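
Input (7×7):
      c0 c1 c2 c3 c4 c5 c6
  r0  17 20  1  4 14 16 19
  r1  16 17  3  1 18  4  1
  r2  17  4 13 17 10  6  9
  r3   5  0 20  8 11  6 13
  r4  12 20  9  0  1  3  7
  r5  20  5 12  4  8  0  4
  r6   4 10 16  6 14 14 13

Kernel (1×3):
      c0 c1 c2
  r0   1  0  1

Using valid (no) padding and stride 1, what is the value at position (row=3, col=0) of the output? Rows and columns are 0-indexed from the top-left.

25

The receptive field on the input at this output position is [5 0 20]. Elementwise product with the kernel and sum: 5·1 + 20·1.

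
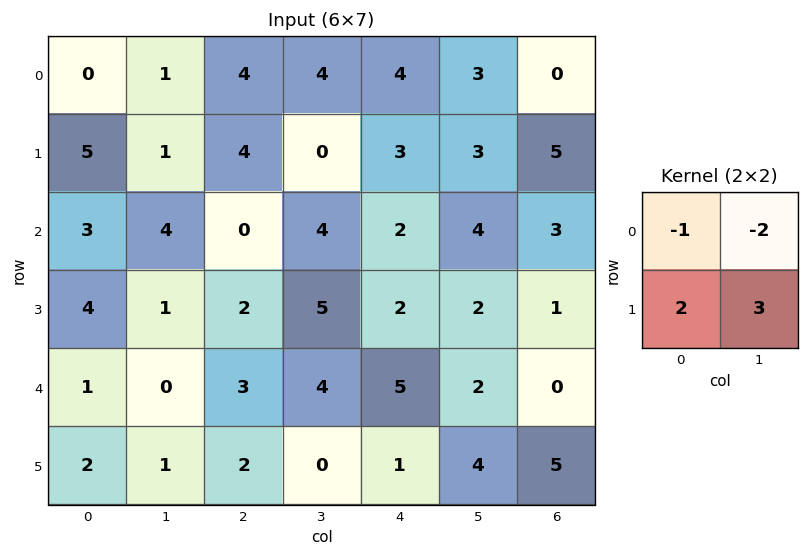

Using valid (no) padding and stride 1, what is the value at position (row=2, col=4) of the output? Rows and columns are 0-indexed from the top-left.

0

The receptive field on the input at this output position is [2 4 / 2 2]. Elementwise product with the kernel and sum: 2·-1 + 4·-2 + 2·2 + 2·3.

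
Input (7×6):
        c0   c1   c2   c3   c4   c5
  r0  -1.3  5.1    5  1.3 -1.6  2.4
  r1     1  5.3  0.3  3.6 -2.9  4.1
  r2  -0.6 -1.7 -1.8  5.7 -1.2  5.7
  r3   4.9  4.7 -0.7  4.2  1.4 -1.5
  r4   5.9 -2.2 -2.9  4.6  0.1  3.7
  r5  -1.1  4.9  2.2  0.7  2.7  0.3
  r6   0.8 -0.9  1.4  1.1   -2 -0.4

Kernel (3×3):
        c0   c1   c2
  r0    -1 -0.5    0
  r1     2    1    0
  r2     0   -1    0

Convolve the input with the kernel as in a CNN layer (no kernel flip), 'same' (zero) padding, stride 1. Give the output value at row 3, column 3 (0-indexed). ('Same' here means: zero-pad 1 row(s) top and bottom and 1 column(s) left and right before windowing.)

The receptive field on the zero-padded input at this output position is [-1.8 5.7 -1.2 / -0.7 4.2 1.4 / -2.9 4.6 0.1]. Elementwise product with the kernel and sum: -1.8·-1 + 5.7·-0.5 + -0.7·2 + 4.2·1 + 4.6·-1.

-2.85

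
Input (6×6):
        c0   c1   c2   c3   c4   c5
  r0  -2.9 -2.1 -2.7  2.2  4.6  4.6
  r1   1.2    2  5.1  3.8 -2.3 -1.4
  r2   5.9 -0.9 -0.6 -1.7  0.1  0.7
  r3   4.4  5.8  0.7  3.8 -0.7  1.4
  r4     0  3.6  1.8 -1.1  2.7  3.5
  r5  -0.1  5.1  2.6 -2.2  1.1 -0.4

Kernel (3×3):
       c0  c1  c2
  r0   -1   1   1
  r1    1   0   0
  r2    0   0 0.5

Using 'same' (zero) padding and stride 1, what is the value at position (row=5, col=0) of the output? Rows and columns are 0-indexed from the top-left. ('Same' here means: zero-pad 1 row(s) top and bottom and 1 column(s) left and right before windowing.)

The receptive field on the zero-padded input at this output position is [0 0 3.6 / 0 -0.1 5.1 / 0 0 0]. Elementwise product with the kernel and sum: 0·-1 + 0·1 + 3.6·1 + 0·1 + 0·0.5.

3.6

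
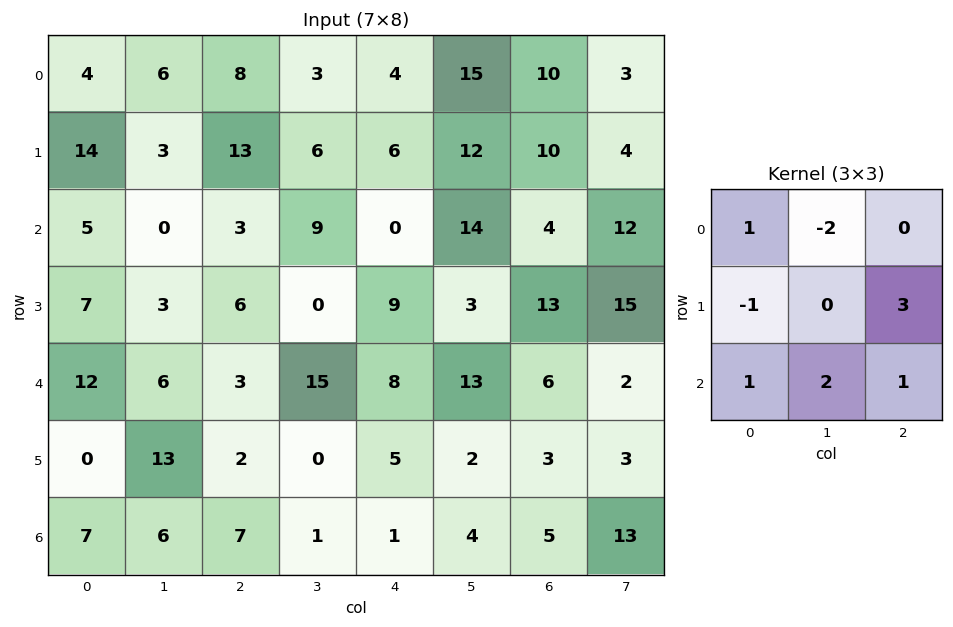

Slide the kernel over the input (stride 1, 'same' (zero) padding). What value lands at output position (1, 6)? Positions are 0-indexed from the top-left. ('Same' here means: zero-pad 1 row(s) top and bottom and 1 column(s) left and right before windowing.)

29

The receptive field on the zero-padded input at this output position is [15 10 3 / 12 10 4 / 14 4 12]. Elementwise product with the kernel and sum: 15·1 + 10·-2 + 12·-1 + 4·3 + 14·1 + 4·2 + 12·1.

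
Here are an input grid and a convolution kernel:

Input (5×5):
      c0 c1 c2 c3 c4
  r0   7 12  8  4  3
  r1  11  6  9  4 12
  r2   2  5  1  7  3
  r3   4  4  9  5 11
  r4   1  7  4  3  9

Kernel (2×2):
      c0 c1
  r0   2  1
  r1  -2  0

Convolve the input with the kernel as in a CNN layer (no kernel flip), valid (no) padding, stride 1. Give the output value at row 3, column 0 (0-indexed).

The receptive field on the input at this output position is [4 4 / 1 7]. Elementwise product with the kernel and sum: 4·2 + 4·1 + 1·-2.

10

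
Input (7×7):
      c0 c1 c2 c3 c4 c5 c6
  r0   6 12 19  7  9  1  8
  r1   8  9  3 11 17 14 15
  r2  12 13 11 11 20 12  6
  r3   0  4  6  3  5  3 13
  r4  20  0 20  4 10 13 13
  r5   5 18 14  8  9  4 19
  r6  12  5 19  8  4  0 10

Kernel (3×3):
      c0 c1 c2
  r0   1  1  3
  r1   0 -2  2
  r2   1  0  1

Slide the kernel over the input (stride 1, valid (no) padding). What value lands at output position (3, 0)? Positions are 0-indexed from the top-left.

The receptive field on the input at this output position is [0 4 6 / 20 0 20 / 5 18 14]. Elementwise product with the kernel and sum: 0·1 + 4·1 + 6·3 + 0·-2 + 20·2 + 5·1 + 14·1.

81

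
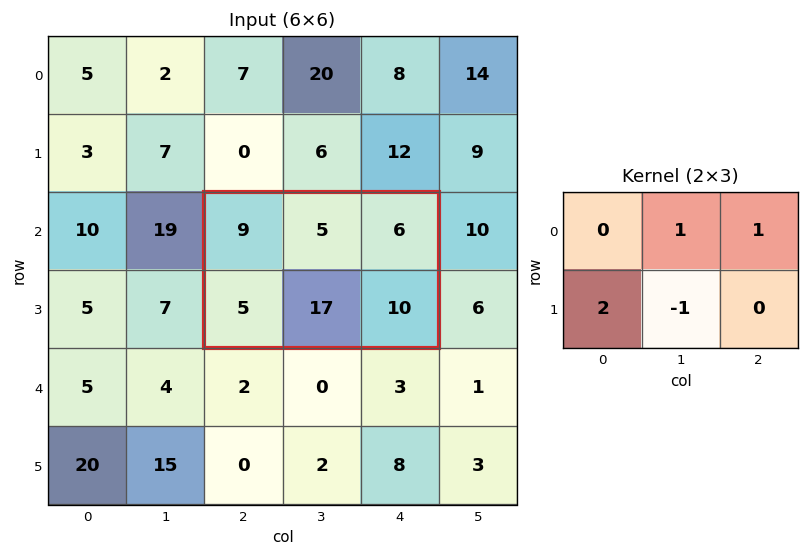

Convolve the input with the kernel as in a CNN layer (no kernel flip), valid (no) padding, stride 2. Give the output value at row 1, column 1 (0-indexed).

The receptive field on the input at this output position is [9 5 6 / 5 17 10]. Elementwise product with the kernel and sum: 5·1 + 6·1 + 5·2 + 17·-1.

4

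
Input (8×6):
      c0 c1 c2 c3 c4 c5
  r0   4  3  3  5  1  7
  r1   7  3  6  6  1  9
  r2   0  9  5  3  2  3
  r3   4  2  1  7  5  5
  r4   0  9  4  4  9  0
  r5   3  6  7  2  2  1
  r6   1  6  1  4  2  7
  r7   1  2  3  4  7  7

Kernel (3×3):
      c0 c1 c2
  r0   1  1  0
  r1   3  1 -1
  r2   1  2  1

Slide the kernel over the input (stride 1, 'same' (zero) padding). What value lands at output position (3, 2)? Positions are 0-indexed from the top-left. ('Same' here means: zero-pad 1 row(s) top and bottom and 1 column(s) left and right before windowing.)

The receptive field on the zero-padded input at this output position is [9 5 3 / 2 1 7 / 9 4 4]. Elementwise product with the kernel and sum: 9·1 + 5·1 + 2·3 + 1·1 + 7·-1 + 9·1 + 4·2 + 4·1.

35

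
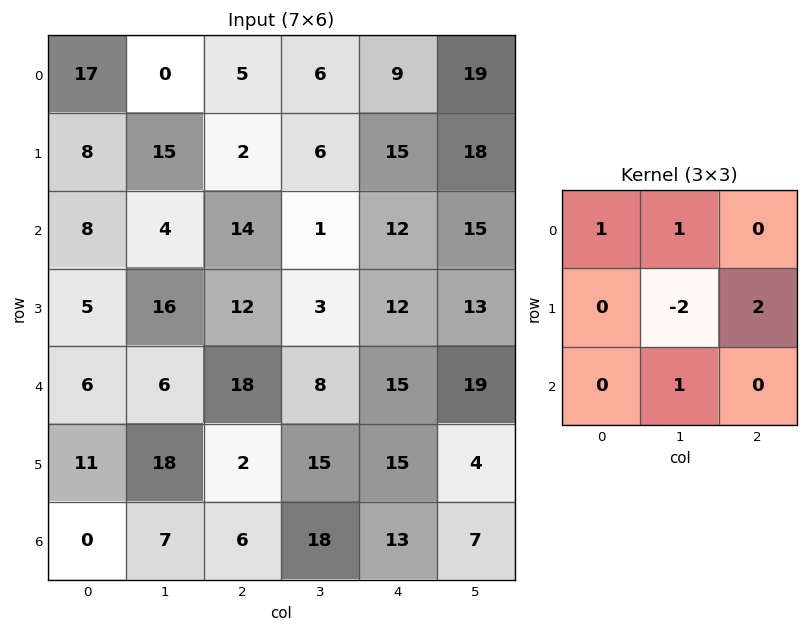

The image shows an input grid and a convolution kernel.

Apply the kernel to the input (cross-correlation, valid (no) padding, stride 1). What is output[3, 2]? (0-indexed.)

44

The receptive field on the input at this output position is [12 3 12 / 18 8 15 / 2 15 15]. Elementwise product with the kernel and sum: 12·1 + 3·1 + 8·-2 + 15·2 + 15·1.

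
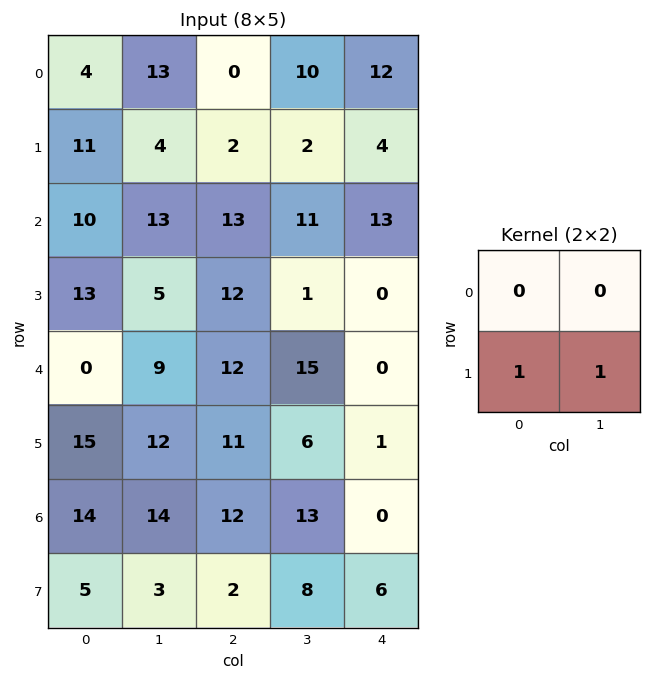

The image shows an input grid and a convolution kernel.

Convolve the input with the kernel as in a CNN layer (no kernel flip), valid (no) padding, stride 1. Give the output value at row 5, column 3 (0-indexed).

13

The receptive field on the input at this output position is [6 1 / 13 0]. Elementwise product with the kernel and sum: 13·1 + 0·1.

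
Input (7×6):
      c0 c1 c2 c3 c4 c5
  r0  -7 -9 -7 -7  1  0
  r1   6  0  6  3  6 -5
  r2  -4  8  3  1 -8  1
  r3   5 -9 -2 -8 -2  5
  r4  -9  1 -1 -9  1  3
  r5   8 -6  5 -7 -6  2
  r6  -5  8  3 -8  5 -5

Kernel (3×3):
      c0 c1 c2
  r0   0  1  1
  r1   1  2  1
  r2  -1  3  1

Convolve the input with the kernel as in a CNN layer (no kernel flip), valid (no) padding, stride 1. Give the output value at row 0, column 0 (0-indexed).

The receptive field on the input at this output position is [-7 -9 -7 / 6 0 6 / -4 8 3]. Elementwise product with the kernel and sum: -9·1 + -7·1 + 6·1 + 0·2 + 6·1 + -4·-1 + 8·3 + 3·1.

27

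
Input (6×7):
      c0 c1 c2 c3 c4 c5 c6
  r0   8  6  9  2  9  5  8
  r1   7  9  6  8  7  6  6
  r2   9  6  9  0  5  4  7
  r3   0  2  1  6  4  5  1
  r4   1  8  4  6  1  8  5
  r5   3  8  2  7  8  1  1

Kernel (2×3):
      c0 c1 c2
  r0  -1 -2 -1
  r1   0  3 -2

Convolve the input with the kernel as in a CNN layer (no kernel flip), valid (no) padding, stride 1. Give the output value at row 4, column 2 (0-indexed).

-12

The receptive field on the input at this output position is [4 6 1 / 2 7 8]. Elementwise product with the kernel and sum: 4·-1 + 6·-2 + 1·-1 + 7·3 + 8·-2.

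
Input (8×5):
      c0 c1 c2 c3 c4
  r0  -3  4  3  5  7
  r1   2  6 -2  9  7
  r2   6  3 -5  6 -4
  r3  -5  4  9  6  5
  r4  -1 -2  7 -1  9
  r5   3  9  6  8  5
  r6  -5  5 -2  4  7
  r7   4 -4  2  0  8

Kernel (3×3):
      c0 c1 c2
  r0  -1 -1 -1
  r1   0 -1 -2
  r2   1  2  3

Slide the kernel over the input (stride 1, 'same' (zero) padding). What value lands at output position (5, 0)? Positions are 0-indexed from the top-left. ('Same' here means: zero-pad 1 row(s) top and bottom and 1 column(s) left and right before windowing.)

The receptive field on the zero-padded input at this output position is [0 -1 -2 / 0 3 9 / 0 -5 5]. Elementwise product with the kernel and sum: 0·-1 + -1·-1 + -2·-1 + 3·-1 + 9·-2 + 0·1 + -5·2 + 5·3.

-13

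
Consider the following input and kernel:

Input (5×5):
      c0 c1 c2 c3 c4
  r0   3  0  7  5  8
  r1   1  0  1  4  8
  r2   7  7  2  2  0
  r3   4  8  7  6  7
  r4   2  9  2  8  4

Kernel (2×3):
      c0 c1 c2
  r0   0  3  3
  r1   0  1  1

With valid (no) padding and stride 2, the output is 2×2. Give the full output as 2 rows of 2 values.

Output[0,0]: The receptive field on the input at this output position is [3 0 7 / 1 0 1]. Elementwise product with the kernel and sum: 0·3 + 7·3 + 0·1 + 1·1.
Output[0,1]: The receptive field on the input at this output position is [7 5 8 / 1 4 8]. Elementwise product with the kernel and sum: 5·3 + 8·3 + 4·1 + 8·1.

22 51
42 19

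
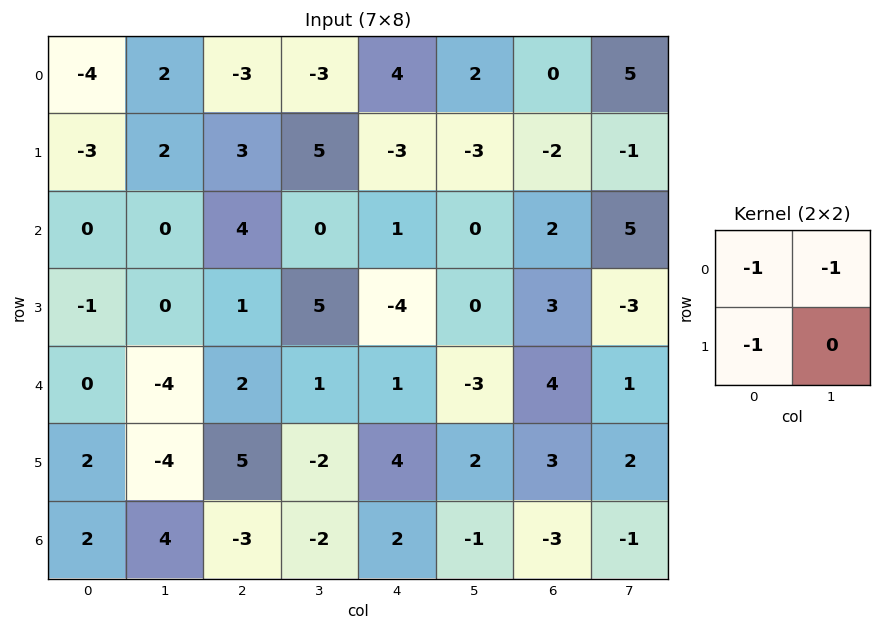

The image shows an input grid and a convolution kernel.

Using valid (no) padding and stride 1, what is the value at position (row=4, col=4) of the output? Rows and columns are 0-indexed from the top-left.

The receptive field on the input at this output position is [1 -3 / 4 2]. Elementwise product with the kernel and sum: 1·-1 + -3·-1 + 4·-1.

-2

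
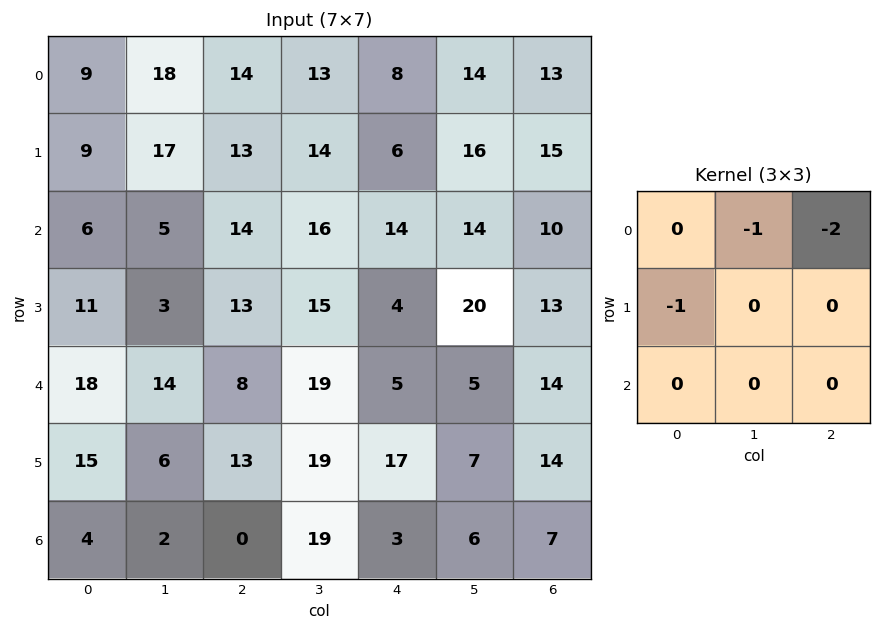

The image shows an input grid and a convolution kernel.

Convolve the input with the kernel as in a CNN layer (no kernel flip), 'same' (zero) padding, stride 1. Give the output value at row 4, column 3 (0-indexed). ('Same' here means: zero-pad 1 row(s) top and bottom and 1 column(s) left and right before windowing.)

The receptive field on the zero-padded input at this output position is [13 15 4 / 8 19 5 / 13 19 17]. Elementwise product with the kernel and sum: 15·-1 + 4·-2 + 8·-1.

-31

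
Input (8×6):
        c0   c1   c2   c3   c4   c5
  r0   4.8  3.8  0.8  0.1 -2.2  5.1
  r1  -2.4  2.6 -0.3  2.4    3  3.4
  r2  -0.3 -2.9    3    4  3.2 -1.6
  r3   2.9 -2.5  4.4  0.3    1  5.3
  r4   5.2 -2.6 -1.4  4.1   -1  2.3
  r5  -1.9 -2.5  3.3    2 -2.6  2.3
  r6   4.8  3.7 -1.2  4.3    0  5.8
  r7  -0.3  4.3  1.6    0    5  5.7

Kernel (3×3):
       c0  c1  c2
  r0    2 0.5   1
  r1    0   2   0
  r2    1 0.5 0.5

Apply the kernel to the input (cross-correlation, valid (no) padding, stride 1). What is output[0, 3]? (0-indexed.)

The receptive field on the input at this output position is [0.1 -2.2 5.1 / 2.4 3 3.4 / 4 3.2 -1.6]. Elementwise product with the kernel and sum: 0.1·2 + -2.2·0.5 + 5.1·1 + 3·2 + 4·1 + 3.2·0.5 + -1.6·0.5.

15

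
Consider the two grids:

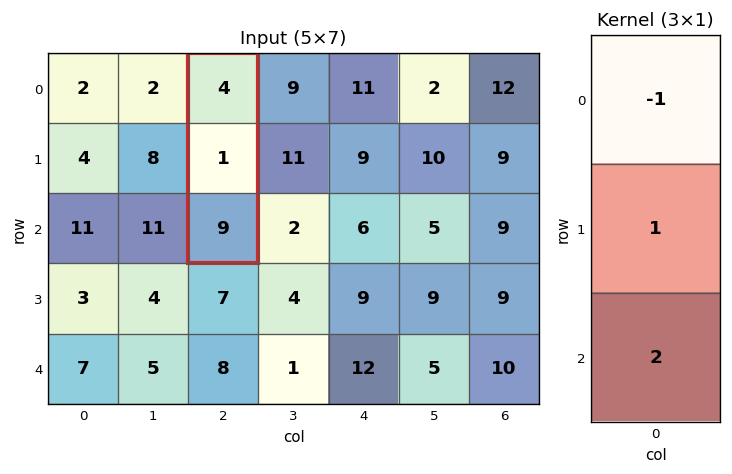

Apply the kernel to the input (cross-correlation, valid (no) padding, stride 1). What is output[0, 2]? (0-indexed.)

15

The receptive field on the input at this output position is [4 / 1 / 9]. Elementwise product with the kernel and sum: 4·-1 + 1·1 + 9·2.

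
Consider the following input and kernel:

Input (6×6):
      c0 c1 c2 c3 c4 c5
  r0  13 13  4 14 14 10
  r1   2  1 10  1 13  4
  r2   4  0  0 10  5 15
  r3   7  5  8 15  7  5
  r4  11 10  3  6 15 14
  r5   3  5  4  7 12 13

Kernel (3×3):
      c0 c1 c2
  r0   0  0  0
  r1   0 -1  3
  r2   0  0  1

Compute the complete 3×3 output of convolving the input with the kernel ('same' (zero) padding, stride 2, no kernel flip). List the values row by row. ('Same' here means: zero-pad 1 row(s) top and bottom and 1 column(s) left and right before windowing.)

Output[0,0]: The receptive field on the zero-padded input at this output position is [0 0 0 / 0 13 13 / 0 2 1]. Elementwise product with the kernel and sum: 13·-1 + 13·3 + 1·1.
Output[0,1]: The receptive field on the zero-padded input at this output position is [0 0 0 / 13 4 14 / 1 10 1]. Elementwise product with the kernel and sum: 4·-1 + 14·3 + 1·1.

27 39 20
1 45 45
24 22 40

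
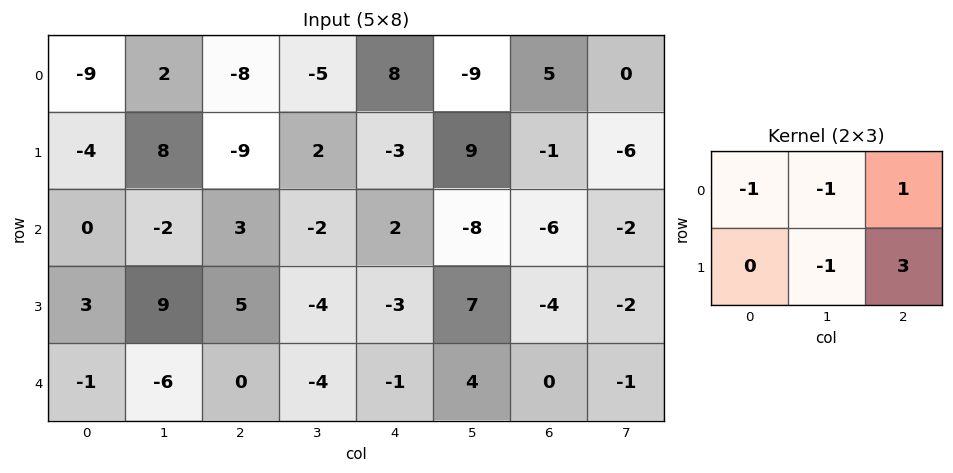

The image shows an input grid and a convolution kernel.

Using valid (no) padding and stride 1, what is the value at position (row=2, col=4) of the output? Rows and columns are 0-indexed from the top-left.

-19

The receptive field on the input at this output position is [2 -8 -6 / -3 7 -4]. Elementwise product with the kernel and sum: 2·-1 + -8·-1 + -6·1 + 7·-1 + -4·3.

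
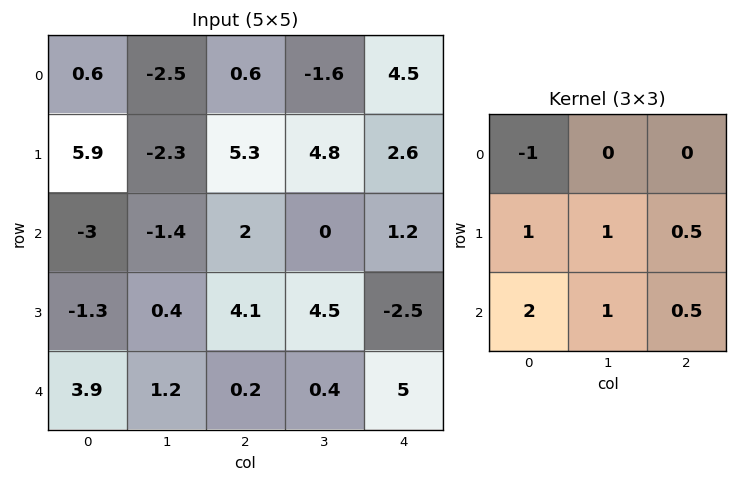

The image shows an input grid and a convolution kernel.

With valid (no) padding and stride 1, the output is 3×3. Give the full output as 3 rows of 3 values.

-0.75 7.1 15.4
-9.45 10.05 8.75
13.25 10.95 8.65

Output[0,0]: The receptive field on the input at this output position is [0.6 -2.5 0.6 / 5.9 -2.3 5.3 / -3 -1.4 2]. Elementwise product with the kernel and sum: 0.6·-1 + 5.9·1 + -2.3·1 + 5.3·0.5 + -3·2 + -1.4·1 + 2·0.5.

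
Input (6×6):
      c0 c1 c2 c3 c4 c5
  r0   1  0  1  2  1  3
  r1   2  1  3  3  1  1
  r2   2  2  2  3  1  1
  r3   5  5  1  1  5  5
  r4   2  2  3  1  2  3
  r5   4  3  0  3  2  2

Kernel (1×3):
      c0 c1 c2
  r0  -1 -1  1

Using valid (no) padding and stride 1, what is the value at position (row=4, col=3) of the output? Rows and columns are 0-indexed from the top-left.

The receptive field on the input at this output position is [1 2 3]. Elementwise product with the kernel and sum: 1·-1 + 2·-1 + 3·1.

0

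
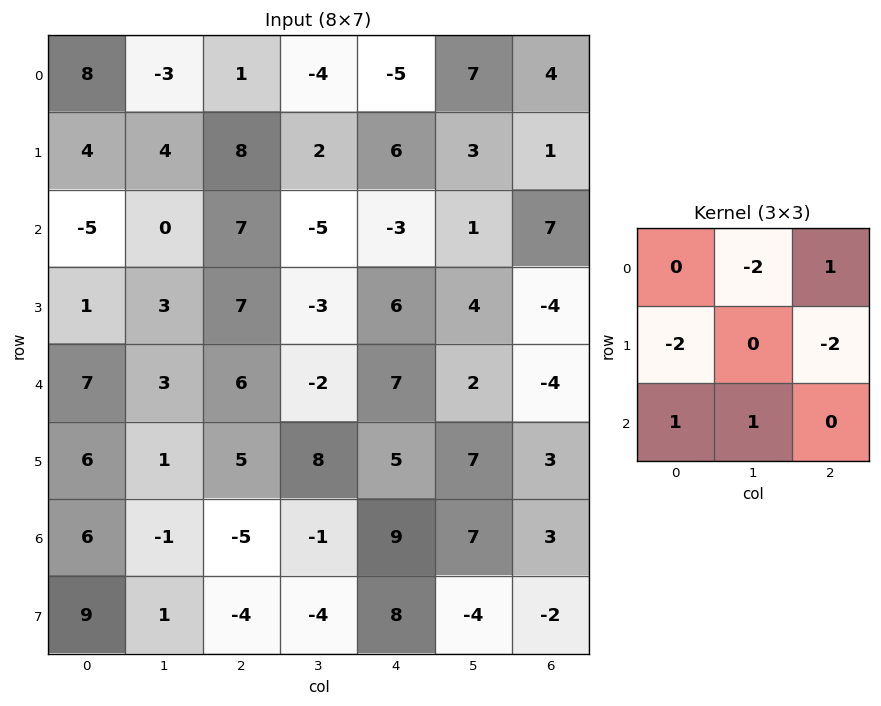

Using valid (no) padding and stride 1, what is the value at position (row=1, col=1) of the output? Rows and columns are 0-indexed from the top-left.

The receptive field on the input at this output position is [4 8 2 / 0 7 -5 / 3 7 -3]. Elementwise product with the kernel and sum: 8·-2 + 2·1 + 0·-2 + -5·-2 + 3·1 + 7·1.

6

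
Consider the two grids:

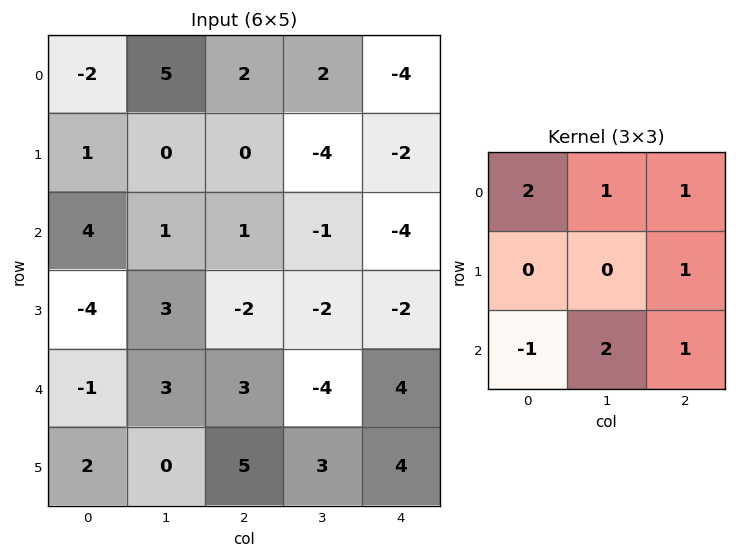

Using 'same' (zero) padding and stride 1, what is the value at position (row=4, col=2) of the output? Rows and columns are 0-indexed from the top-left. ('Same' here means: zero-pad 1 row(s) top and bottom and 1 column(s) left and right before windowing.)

The receptive field on the zero-padded input at this output position is [3 -2 -2 / 3 3 -4 / 0 5 3]. Elementwise product with the kernel and sum: 3·2 + -2·1 + -2·1 + -4·1 + 0·-1 + 5·2 + 3·1.

11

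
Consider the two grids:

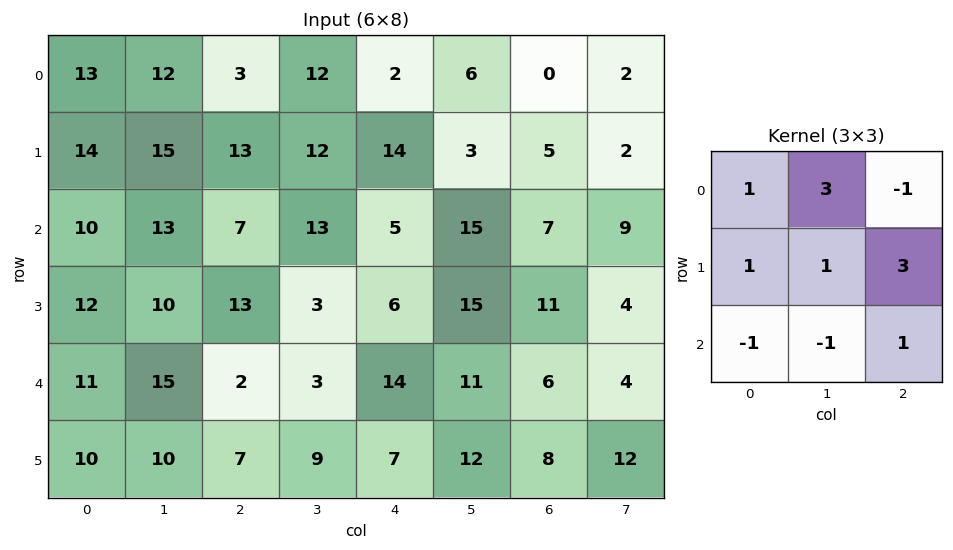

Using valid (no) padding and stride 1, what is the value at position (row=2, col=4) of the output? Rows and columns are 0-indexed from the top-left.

78

The receptive field on the input at this output position is [5 15 7 / 6 15 11 / 14 11 6]. Elementwise product with the kernel and sum: 5·1 + 15·3 + 7·-1 + 6·1 + 15·1 + 11·3 + 14·-1 + 11·-1 + 6·1.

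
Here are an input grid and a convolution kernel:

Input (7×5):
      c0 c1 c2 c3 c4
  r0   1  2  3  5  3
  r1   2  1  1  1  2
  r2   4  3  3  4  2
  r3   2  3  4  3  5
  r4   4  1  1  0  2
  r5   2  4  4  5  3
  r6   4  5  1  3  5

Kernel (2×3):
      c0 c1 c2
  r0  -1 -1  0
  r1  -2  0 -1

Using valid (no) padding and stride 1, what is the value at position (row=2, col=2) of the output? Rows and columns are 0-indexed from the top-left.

-20

The receptive field on the input at this output position is [3 4 2 / 4 3 5]. Elementwise product with the kernel and sum: 3·-1 + 4·-1 + 4·-2 + 5·-1.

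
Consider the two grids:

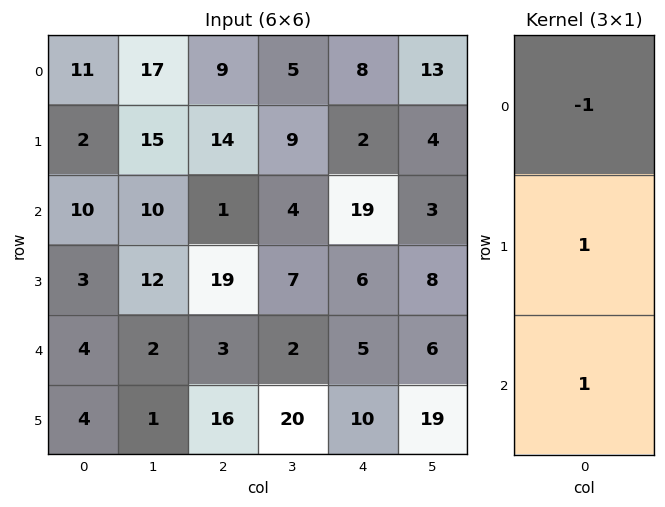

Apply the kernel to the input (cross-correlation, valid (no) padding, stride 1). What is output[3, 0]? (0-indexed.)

5

The receptive field on the input at this output position is [3 / 4 / 4]. Elementwise product with the kernel and sum: 3·-1 + 4·1 + 4·1.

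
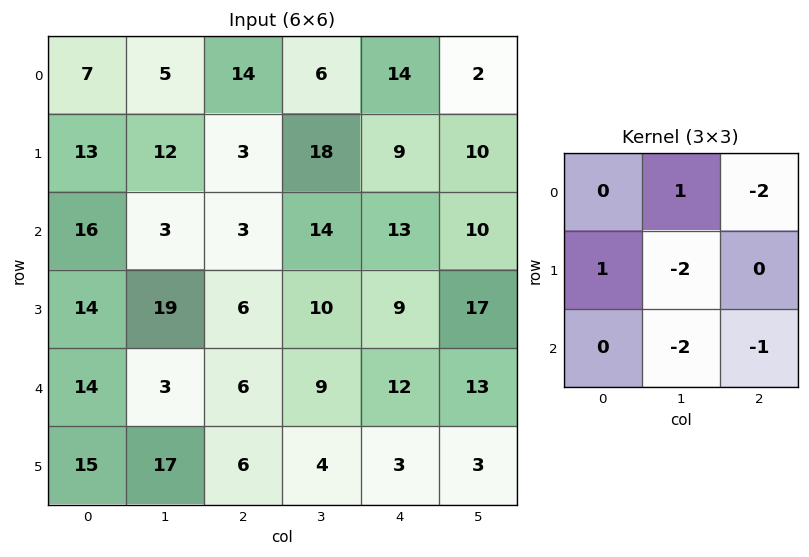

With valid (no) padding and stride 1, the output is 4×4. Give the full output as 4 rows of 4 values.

-43 -12 -96 -26
-28 -58 -54 -58
-39 -39 -56 -52
-25 -39 -31 -49

Output[0,0]: The receptive field on the input at this output position is [7 5 14 / 13 12 3 / 16 3 3]. Elementwise product with the kernel and sum: 5·1 + 14·-2 + 13·1 + 12·-2 + 3·-2 + 3·-1.
Output[0,1]: The receptive field on the input at this output position is [5 14 6 / 12 3 18 / 3 3 14]. Elementwise product with the kernel and sum: 14·1 + 6·-2 + 12·1 + 3·-2 + 3·-2 + 14·-1.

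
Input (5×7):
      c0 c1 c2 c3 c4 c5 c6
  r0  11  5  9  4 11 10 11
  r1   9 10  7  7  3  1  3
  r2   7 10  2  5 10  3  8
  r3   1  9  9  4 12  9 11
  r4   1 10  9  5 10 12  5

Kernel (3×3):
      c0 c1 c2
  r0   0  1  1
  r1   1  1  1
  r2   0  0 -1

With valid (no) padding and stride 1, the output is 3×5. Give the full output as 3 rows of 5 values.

38 32 22 29 20
27 27 15 13 14
22 24 30 26 38

Output[0,0]: The receptive field on the input at this output position is [11 5 9 / 9 10 7 / 7 10 2]. Elementwise product with the kernel and sum: 5·1 + 9·1 + 9·1 + 10·1 + 7·1 + 2·-1.
Output[0,1]: The receptive field on the input at this output position is [5 9 4 / 10 7 7 / 10 2 5]. Elementwise product with the kernel and sum: 9·1 + 4·1 + 10·1 + 7·1 + 7·1 + 5·-1.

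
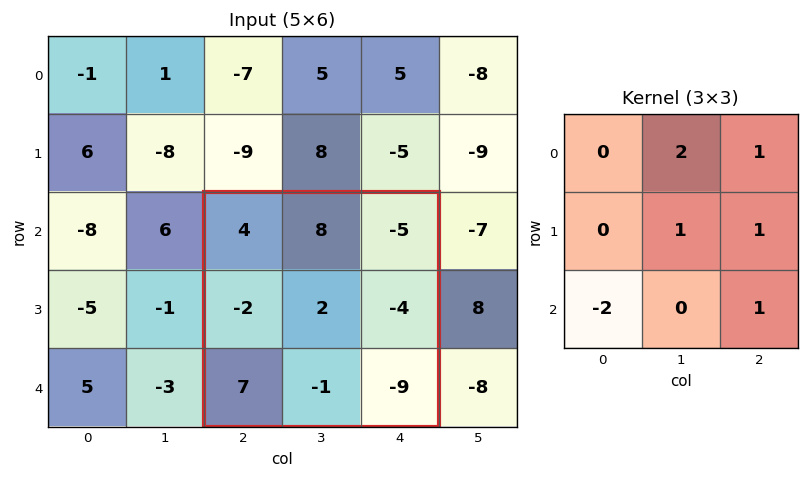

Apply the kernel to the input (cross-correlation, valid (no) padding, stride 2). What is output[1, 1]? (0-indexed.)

-14

The receptive field on the input at this output position is [4 8 -5 / -2 2 -4 / 7 -1 -9]. Elementwise product with the kernel and sum: 8·2 + -5·1 + 2·1 + -4·1 + 7·-2 + -9·1.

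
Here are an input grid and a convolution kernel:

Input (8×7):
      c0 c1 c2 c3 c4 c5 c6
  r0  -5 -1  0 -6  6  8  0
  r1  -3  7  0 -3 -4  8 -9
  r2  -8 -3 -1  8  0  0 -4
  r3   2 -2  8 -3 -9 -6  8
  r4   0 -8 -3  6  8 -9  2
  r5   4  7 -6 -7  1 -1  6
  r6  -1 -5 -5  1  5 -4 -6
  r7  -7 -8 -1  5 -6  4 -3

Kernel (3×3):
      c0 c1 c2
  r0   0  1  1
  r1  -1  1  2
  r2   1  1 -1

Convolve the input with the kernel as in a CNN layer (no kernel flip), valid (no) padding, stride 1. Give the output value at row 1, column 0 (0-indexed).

The receptive field on the input at this output position is [-3 7 0 / -8 -3 -1 / 2 -2 8]. Elementwise product with the kernel and sum: 7·1 + 0·1 + -8·-1 + -3·1 + -1·2 + 2·1 + -2·1 + 8·-1.

2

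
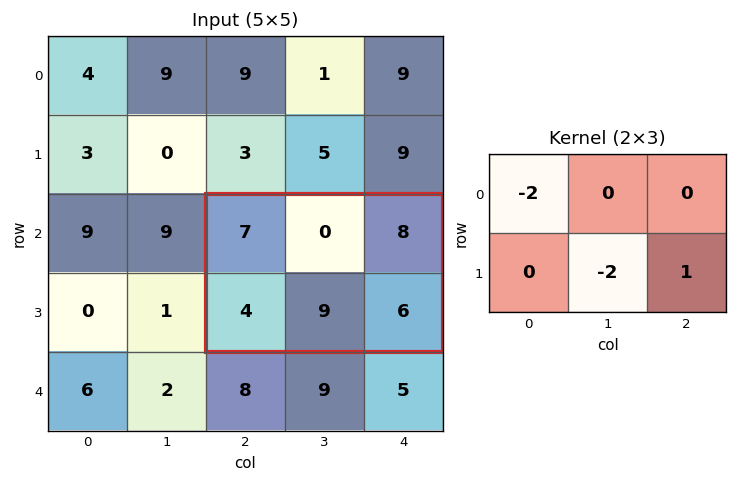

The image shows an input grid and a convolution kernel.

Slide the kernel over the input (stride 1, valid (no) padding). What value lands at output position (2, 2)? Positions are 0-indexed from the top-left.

-26

The receptive field on the input at this output position is [7 0 8 / 4 9 6]. Elementwise product with the kernel and sum: 7·-2 + 9·-2 + 6·1.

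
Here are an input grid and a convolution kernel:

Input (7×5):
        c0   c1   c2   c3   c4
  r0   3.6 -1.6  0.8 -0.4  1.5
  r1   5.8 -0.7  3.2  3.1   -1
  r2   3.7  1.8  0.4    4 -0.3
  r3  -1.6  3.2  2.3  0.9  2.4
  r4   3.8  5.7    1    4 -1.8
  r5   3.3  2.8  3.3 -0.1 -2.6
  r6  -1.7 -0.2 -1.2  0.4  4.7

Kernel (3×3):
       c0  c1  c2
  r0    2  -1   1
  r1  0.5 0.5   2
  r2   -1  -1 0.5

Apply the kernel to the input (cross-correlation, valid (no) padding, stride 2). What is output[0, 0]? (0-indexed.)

The receptive field on the input at this output position is [3.6 -1.6 0.8 / 5.8 -0.7 3.2 / 3.7 1.8 0.4]. Elementwise product with the kernel and sum: 3.6·2 + -1.6·-1 + 0.8·1 + 5.8·0.5 + -0.7·0.5 + 3.2·2 + 3.7·-1 + 1.8·-1 + 0.4·0.5.

13.25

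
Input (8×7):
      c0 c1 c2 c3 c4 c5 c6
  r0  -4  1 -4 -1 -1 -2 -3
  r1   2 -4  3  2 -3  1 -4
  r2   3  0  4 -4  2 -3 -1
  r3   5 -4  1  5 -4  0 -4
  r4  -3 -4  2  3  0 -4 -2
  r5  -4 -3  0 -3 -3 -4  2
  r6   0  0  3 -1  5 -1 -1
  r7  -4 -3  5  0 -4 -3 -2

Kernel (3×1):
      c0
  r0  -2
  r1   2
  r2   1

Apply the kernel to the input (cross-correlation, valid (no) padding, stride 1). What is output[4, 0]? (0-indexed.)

The receptive field on the input at this output position is [-3 / -4 / 0]. Elementwise product with the kernel and sum: -3·-2 + -4·2 + 0·1.

-2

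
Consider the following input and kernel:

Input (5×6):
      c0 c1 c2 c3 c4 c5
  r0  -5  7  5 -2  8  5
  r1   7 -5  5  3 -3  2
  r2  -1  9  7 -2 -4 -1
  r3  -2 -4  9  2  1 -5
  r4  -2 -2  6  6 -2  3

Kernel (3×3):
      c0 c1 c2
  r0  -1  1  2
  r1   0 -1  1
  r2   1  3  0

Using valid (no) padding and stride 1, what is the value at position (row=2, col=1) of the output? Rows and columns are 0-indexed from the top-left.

The receptive field on the input at this output position is [9 7 -2 / -4 9 2 / -2 6 6]. Elementwise product with the kernel and sum: 9·-1 + 7·1 + -2·2 + 9·-1 + 2·1 + -2·1 + 6·3.

3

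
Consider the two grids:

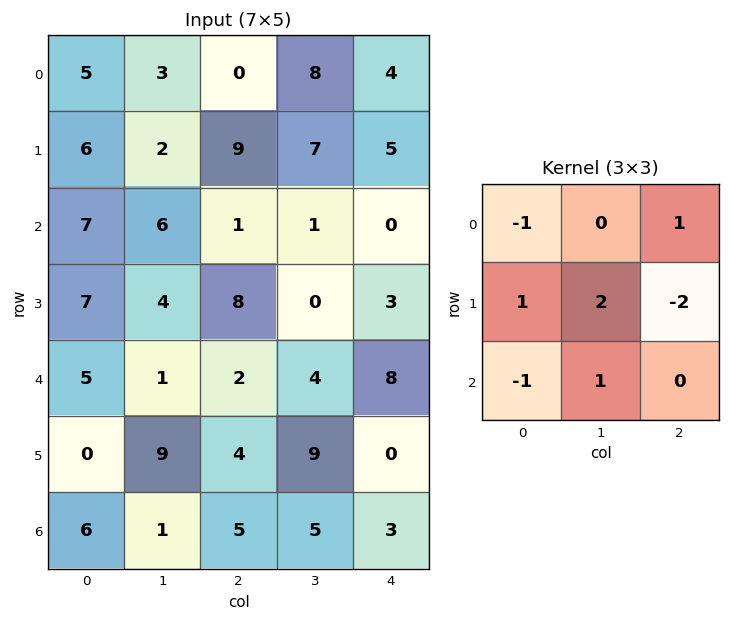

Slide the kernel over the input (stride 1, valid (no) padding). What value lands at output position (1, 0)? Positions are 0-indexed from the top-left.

The receptive field on the input at this output position is [6 2 9 / 7 6 1 / 7 4 8]. Elementwise product with the kernel and sum: 6·-1 + 9·1 + 7·1 + 6·2 + 1·-2 + 7·-1 + 4·1.

17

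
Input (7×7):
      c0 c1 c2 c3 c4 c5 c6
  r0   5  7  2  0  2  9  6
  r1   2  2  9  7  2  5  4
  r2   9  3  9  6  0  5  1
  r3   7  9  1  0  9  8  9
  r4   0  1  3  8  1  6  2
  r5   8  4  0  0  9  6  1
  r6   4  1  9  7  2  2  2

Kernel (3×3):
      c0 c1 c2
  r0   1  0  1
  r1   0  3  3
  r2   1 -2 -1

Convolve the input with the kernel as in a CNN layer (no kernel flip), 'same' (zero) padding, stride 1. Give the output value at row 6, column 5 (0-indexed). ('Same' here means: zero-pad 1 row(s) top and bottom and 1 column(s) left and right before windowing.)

The receptive field on the zero-padded input at this output position is [9 6 1 / 2 2 2 / 0 0 0]. Elementwise product with the kernel and sum: 9·1 + 1·1 + 2·3 + 2·3 + 0·1 + 0·-2 + 0·-1.

22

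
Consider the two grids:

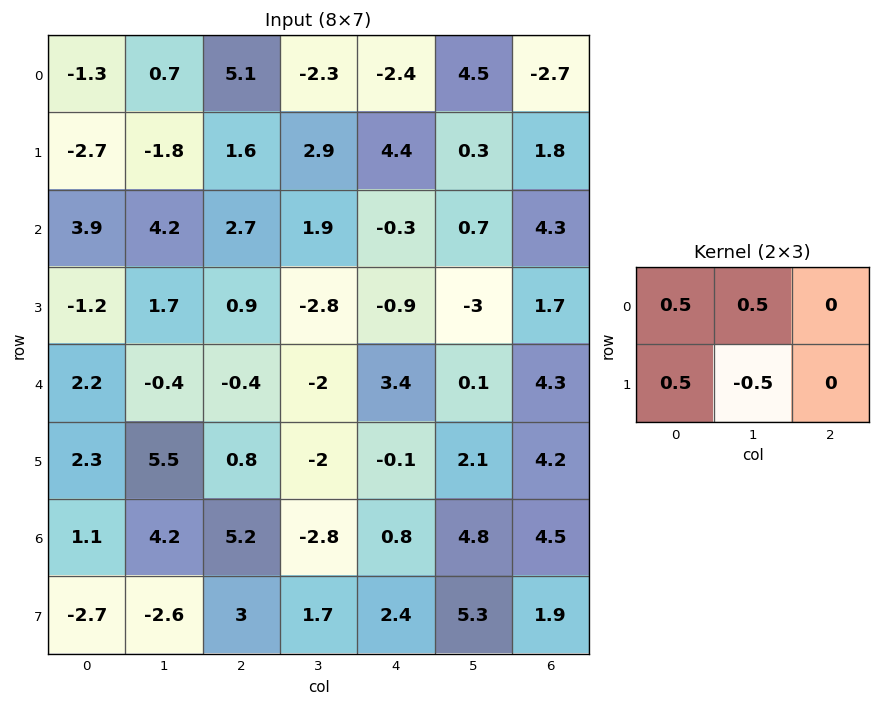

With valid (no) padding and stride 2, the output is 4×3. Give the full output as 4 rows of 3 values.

-0.75 0.75 3.1
2.6 4.15 1.25
-0.7 0.2 0.65
2.6 1.85 1.35

Output[0,0]: The receptive field on the input at this output position is [-1.3 0.7 5.1 / -2.7 -1.8 1.6]. Elementwise product with the kernel and sum: -1.3·0.5 + 0.7·0.5 + -2.7·0.5 + -1.8·-0.5.
Output[0,1]: The receptive field on the input at this output position is [5.1 -2.3 -2.4 / 1.6 2.9 4.4]. Elementwise product with the kernel and sum: 5.1·0.5 + -2.3·0.5 + 1.6·0.5 + 2.9·-0.5.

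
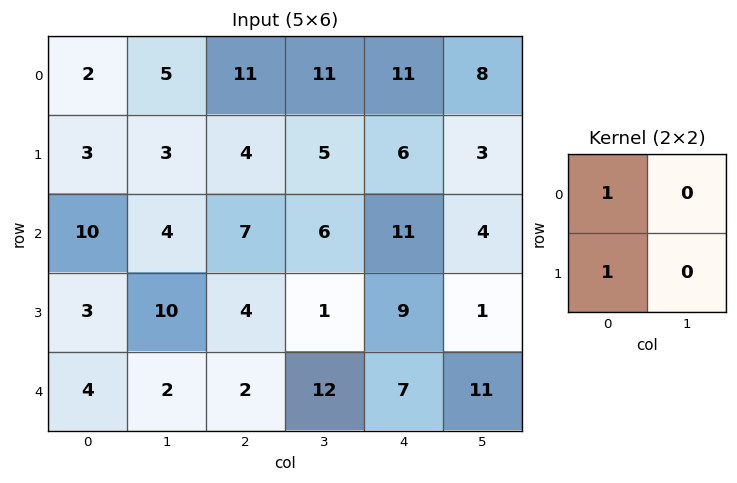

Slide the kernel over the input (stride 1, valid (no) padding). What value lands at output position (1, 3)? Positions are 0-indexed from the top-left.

11

The receptive field on the input at this output position is [5 6 / 6 11]. Elementwise product with the kernel and sum: 5·1 + 6·1.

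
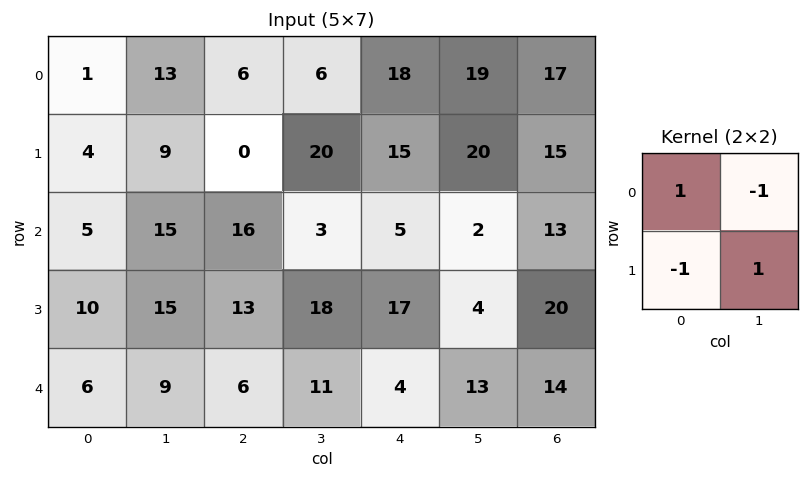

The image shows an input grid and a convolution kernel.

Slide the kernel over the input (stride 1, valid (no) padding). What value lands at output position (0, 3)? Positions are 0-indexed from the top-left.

-17

The receptive field on the input at this output position is [6 18 / 20 15]. Elementwise product with the kernel and sum: 6·1 + 18·-1 + 20·-1 + 15·1.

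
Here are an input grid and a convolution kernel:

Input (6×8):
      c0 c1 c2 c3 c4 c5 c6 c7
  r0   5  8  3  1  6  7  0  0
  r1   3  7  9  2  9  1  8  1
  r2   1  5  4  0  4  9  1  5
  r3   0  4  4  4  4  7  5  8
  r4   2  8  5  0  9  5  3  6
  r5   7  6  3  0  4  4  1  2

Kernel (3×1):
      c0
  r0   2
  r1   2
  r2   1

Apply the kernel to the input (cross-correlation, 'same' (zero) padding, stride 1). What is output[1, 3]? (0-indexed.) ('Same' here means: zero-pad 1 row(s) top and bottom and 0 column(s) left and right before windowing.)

6

The receptive field on the zero-padded input at this output position is [1 / 2 / 0]. Elementwise product with the kernel and sum: 1·2 + 2·2 + 0·1.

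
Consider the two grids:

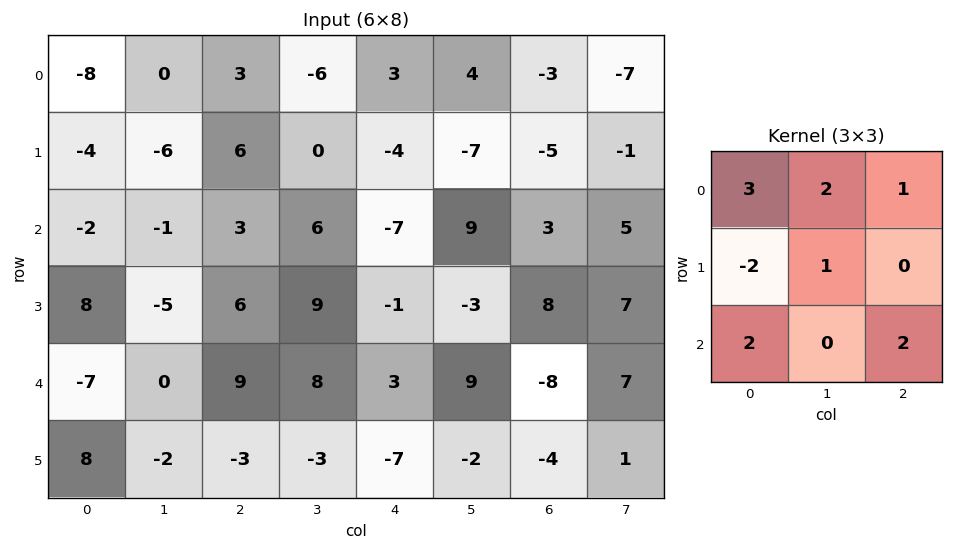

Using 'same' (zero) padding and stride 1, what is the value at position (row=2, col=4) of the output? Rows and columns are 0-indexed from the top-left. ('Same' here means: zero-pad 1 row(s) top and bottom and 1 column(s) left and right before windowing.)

-22

The receptive field on the zero-padded input at this output position is [0 -4 -7 / 6 -7 9 / 9 -1 -3]. Elementwise product with the kernel and sum: 0·3 + -4·2 + -7·1 + 6·-2 + -7·1 + 9·2 + -3·2.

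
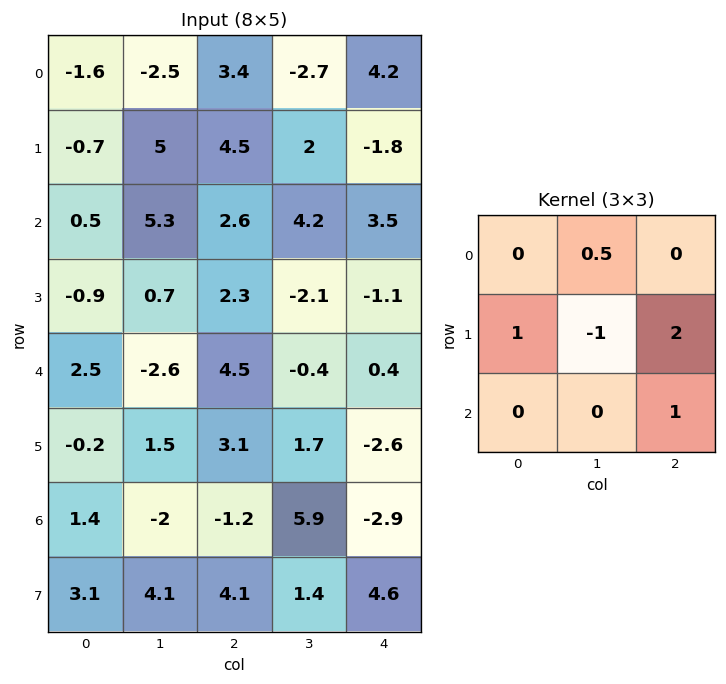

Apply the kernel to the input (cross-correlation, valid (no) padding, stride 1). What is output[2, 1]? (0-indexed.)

-4.9

The receptive field on the input at this output position is [5.3 2.6 4.2 / 0.7 2.3 -2.1 / -2.6 4.5 -0.4]. Elementwise product with the kernel and sum: 2.6·0.5 + 0.7·1 + 2.3·-1 + -2.1·2 + -0.4·1.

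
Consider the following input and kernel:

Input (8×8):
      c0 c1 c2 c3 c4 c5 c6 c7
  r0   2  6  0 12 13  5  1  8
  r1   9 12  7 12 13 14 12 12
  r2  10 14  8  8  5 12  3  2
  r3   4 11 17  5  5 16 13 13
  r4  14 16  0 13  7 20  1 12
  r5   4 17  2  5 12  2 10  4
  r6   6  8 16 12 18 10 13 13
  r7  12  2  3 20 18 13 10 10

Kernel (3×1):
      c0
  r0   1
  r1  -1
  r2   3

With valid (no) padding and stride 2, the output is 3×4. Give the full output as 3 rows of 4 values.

Output[0,0]: The receptive field on the input at this output position is [2 / 9 / 10]. Elementwise product with the kernel and sum: 2·1 + 9·-1 + 10·3.

23 17 15 -2
48 -9 21 -7
28 46 49 30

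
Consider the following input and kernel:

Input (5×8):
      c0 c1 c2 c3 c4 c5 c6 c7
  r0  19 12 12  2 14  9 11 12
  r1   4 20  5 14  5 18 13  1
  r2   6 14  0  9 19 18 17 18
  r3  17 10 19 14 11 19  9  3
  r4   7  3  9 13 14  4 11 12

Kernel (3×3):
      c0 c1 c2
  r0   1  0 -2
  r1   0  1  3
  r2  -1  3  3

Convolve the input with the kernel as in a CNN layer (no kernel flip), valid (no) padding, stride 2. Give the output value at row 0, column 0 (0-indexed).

66

The receptive field on the input at this output position is [19 12 12 / 4 20 5 / 6 14 0]. Elementwise product with the kernel and sum: 19·1 + 12·-2 + 20·1 + 5·3 + 6·-1 + 14·3 + 0·3.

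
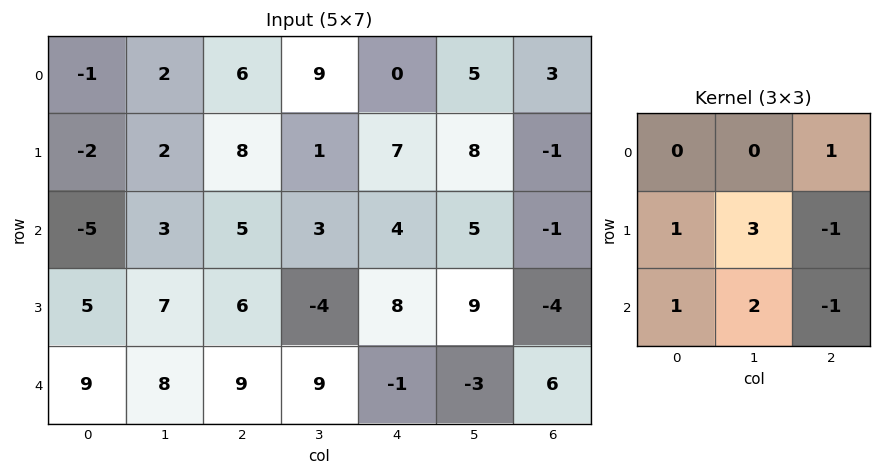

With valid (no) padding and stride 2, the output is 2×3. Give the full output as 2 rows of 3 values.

-2 11 50
41 18 25

Output[0,0]: The receptive field on the input at this output position is [-1 2 6 / -2 2 8 / -5 3 5]. Elementwise product with the kernel and sum: 6·1 + -2·1 + 2·3 + 8·-1 + -5·1 + 3·2 + 5·-1.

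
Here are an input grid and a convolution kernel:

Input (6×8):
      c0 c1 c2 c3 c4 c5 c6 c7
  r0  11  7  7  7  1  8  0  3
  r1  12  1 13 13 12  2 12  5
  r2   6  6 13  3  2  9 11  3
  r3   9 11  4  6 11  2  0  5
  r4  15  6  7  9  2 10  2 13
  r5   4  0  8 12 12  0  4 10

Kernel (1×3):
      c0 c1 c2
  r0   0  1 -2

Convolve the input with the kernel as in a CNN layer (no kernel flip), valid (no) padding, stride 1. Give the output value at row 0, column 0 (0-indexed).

-7

The receptive field on the input at this output position is [11 7 7]. Elementwise product with the kernel and sum: 7·1 + 7·-2.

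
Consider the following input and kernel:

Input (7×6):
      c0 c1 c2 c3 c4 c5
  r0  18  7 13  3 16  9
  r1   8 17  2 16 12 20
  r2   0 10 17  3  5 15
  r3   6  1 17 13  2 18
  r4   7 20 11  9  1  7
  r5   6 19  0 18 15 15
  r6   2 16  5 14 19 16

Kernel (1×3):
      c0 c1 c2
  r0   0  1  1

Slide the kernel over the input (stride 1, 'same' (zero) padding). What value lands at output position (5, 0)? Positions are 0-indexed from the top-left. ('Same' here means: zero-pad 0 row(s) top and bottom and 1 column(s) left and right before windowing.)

The receptive field on the zero-padded input at this output position is [0 6 19]. Elementwise product with the kernel and sum: 6·1 + 19·1.

25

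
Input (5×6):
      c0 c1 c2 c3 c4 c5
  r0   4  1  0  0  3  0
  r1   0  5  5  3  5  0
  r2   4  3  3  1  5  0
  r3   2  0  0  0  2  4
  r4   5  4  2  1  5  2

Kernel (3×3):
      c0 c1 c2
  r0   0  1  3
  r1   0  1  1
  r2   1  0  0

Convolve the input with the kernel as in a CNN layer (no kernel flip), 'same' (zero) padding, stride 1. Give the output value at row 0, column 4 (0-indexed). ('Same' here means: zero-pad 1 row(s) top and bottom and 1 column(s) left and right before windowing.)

The receptive field on the zero-padded input at this output position is [0 0 0 / 0 3 0 / 3 5 0]. Elementwise product with the kernel and sum: 0·1 + 0·3 + 3·1 + 0·1 + 3·1.

6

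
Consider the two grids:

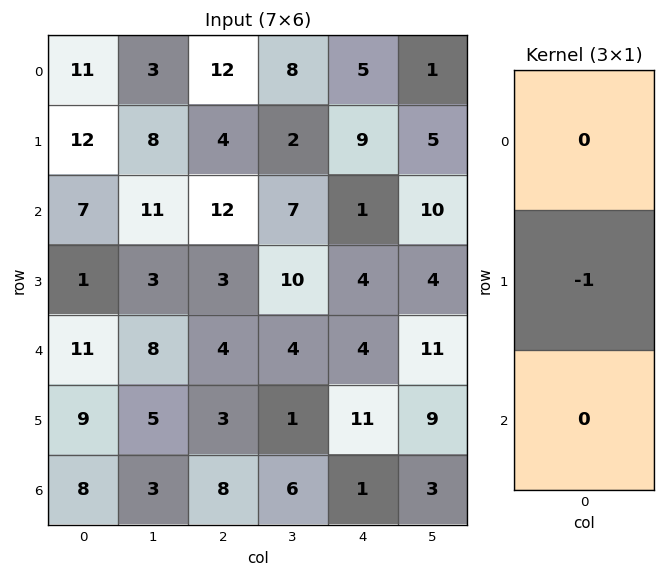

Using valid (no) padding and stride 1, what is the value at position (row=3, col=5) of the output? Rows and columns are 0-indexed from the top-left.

-11

The receptive field on the input at this output position is [4 / 11 / 9]. Elementwise product with the kernel and sum: 11·-1.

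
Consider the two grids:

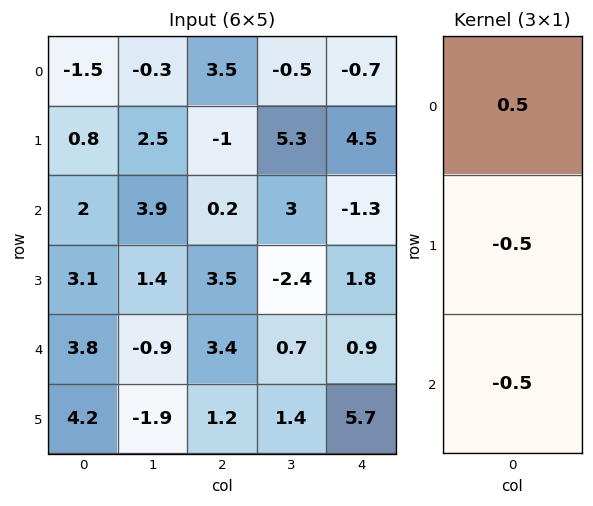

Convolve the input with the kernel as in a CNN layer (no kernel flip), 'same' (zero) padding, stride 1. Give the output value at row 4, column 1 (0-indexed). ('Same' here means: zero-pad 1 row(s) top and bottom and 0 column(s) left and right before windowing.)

The receptive field on the zero-padded input at this output position is [1.4 / -0.9 / -1.9]. Elementwise product with the kernel and sum: 1.4·0.5 + -0.9·-0.5 + -1.9·-0.5.

2.1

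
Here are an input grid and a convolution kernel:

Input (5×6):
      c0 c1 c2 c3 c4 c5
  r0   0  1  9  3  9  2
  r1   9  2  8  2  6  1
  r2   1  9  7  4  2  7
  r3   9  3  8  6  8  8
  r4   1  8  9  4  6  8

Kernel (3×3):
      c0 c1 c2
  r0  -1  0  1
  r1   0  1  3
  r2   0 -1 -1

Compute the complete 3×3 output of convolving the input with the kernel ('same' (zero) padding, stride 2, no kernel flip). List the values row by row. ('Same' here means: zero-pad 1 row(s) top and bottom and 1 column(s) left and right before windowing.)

-8 8 8
18 5 6
28 24 32

Output[0,0]: The receptive field on the zero-padded input at this output position is [0 0 0 / 0 0 1 / 0 9 2]. Elementwise product with the kernel and sum: 0·-1 + 0·1 + 0·1 + 1·3 + 9·-1 + 2·-1.
Output[0,1]: The receptive field on the zero-padded input at this output position is [0 0 0 / 1 9 3 / 2 8 2]. Elementwise product with the kernel and sum: 0·-1 + 0·1 + 9·1 + 3·3 + 8·-1 + 2·-1.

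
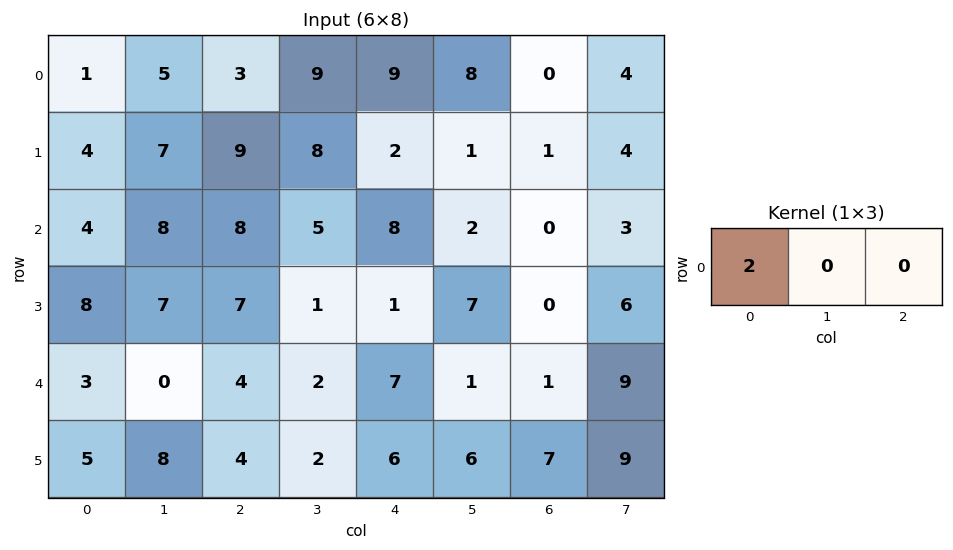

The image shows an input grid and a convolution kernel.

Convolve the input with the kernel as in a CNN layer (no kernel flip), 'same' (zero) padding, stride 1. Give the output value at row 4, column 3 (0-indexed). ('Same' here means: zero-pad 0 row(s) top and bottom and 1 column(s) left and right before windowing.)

The receptive field on the zero-padded input at this output position is [4 2 7]. Elementwise product with the kernel and sum: 4·2.

8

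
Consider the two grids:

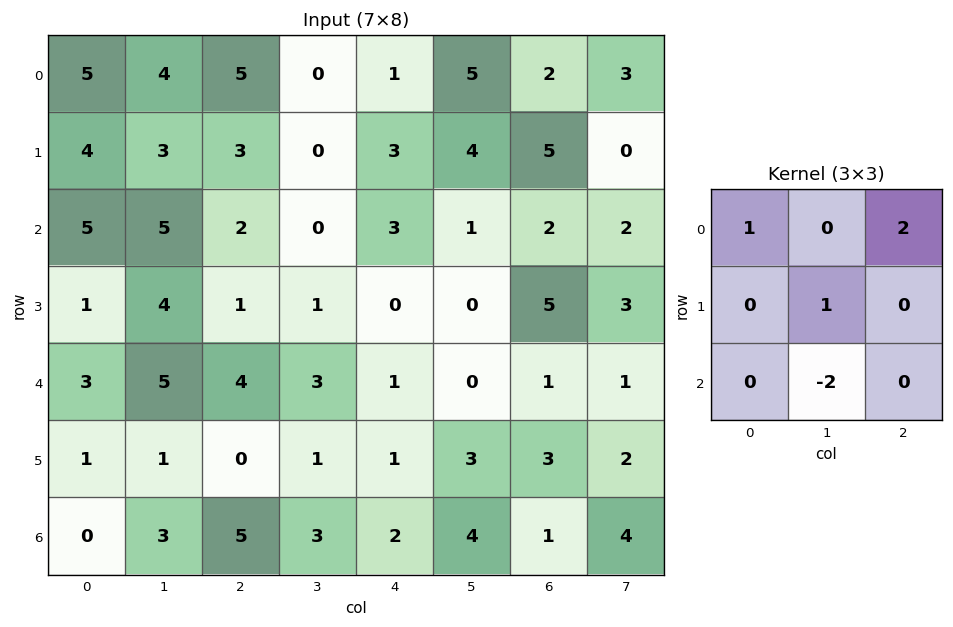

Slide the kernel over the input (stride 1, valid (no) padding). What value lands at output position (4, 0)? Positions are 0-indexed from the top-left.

6

The receptive field on the input at this output position is [3 5 4 / 1 1 0 / 0 3 5]. Elementwise product with the kernel and sum: 3·1 + 4·2 + 1·1 + 3·-2.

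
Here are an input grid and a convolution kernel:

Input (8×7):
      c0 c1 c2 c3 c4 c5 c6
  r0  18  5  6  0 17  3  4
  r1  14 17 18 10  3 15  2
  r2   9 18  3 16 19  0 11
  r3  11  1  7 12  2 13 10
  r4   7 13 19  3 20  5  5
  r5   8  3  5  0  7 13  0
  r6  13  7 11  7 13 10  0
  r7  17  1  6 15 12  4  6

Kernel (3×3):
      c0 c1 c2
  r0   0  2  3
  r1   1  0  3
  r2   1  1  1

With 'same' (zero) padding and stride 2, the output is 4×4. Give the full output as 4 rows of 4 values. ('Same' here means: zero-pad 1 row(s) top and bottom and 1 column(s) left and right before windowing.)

Output[0,0]: The receptive field on the zero-padded input at this output position is [0 0 0 / 0 18 5 / 0 14 17]. Elementwise product with the kernel and sum: 0·2 + 0·3 + 0·1 + 5·3 + 0·1 + 14·1 + 17·1.

46 50 37 20
145 152 94 27
75 80 81 38
64 60 121 20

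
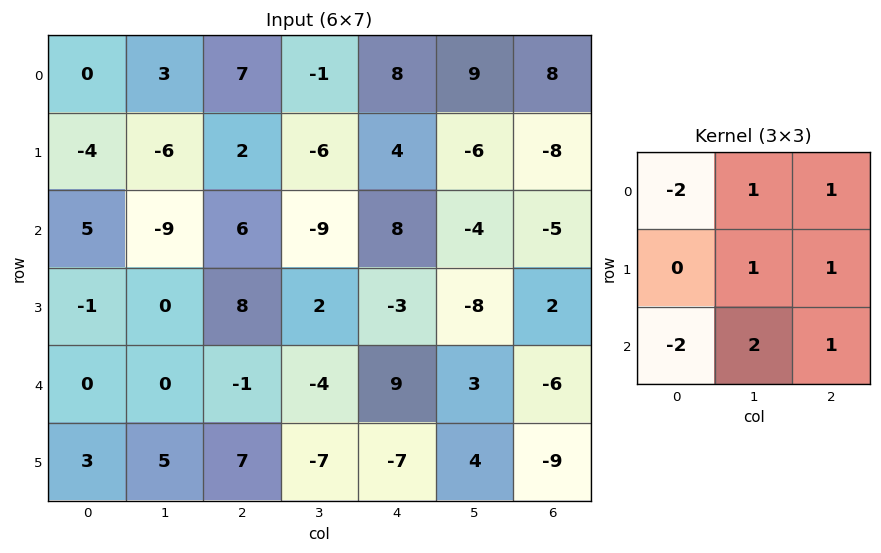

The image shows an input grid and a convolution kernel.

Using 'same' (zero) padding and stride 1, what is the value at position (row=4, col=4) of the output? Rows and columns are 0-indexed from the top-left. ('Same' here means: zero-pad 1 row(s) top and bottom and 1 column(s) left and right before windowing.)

The receptive field on the zero-padded input at this output position is [2 -3 -8 / -4 9 3 / -7 -7 4]. Elementwise product with the kernel and sum: 2·-2 + -3·1 + -8·1 + 9·1 + 3·1 + -7·-2 + -7·2 + 4·1.

1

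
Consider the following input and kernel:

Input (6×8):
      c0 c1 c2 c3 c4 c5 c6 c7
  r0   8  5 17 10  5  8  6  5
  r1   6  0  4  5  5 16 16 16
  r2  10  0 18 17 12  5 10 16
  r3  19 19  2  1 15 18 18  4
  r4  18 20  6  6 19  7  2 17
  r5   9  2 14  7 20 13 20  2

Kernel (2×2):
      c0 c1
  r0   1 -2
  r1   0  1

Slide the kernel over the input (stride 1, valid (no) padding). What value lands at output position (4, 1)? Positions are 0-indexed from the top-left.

The receptive field on the input at this output position is [20 6 / 2 14]. Elementwise product with the kernel and sum: 20·1 + 6·-2 + 14·1.

22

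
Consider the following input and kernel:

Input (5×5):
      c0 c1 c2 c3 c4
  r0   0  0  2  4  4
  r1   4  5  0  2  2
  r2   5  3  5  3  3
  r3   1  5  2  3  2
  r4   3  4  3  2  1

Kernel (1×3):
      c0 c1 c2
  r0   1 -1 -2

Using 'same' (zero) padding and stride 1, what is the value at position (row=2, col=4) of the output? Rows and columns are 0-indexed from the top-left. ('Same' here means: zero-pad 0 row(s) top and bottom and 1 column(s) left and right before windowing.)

0

The receptive field on the zero-padded input at this output position is [3 3 0]. Elementwise product with the kernel and sum: 3·1 + 3·-1 + 0·-2.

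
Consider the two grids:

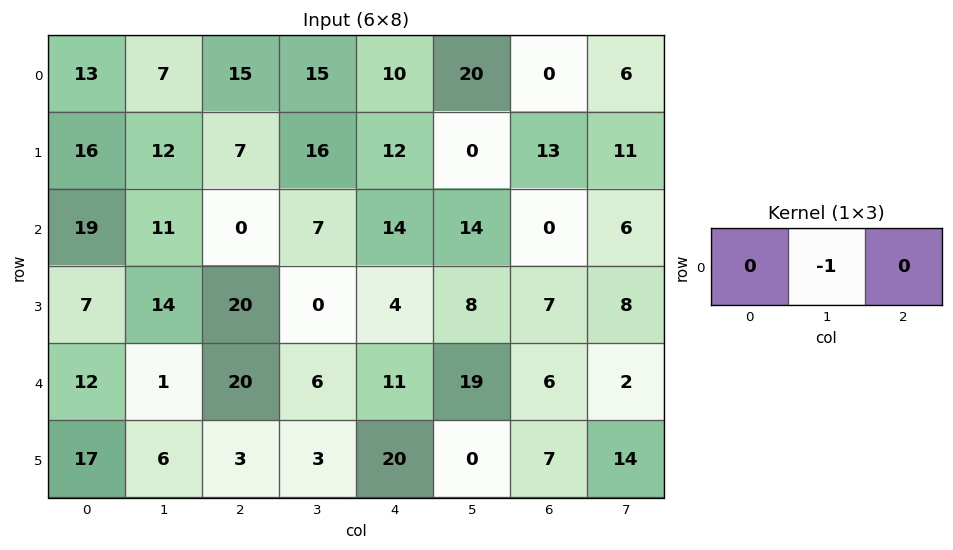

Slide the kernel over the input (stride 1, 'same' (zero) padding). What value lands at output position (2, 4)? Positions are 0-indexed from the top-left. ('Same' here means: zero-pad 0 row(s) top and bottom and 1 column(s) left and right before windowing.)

The receptive field on the zero-padded input at this output position is [7 14 14]. Elementwise product with the kernel and sum: 14·-1.

-14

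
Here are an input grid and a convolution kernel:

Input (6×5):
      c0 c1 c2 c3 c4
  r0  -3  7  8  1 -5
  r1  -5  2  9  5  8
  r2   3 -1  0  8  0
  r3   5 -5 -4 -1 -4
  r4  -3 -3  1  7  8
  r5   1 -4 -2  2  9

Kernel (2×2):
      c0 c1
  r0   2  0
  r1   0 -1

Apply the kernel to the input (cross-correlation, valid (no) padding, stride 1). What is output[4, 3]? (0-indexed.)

The receptive field on the input at this output position is [7 8 / 2 9]. Elementwise product with the kernel and sum: 7·2 + 9·-1.

5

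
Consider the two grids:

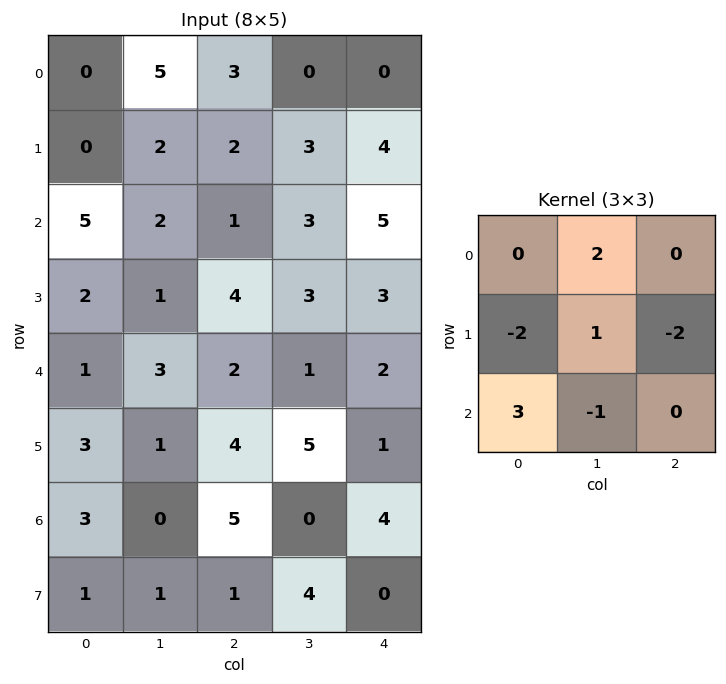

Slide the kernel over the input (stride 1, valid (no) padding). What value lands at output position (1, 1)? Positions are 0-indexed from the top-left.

The receptive field on the input at this output position is [2 2 3 / 2 1 3 / 1 4 3]. Elementwise product with the kernel and sum: 2·2 + 2·-2 + 1·1 + 3·-2 + 1·3 + 4·-1.

-6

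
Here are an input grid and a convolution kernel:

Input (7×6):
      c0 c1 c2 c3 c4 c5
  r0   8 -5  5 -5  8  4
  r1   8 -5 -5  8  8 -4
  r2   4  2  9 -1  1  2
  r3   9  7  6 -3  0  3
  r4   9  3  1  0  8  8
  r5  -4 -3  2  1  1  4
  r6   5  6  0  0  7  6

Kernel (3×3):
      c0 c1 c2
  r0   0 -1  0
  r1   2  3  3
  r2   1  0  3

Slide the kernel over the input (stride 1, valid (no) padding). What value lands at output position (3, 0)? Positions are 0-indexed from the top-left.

The receptive field on the input at this output position is [9 7 6 / 9 3 1 / -4 -3 2]. Elementwise product with the kernel and sum: 7·-1 + 9·2 + 3·3 + 1·3 + -4·1 + 2·3.

25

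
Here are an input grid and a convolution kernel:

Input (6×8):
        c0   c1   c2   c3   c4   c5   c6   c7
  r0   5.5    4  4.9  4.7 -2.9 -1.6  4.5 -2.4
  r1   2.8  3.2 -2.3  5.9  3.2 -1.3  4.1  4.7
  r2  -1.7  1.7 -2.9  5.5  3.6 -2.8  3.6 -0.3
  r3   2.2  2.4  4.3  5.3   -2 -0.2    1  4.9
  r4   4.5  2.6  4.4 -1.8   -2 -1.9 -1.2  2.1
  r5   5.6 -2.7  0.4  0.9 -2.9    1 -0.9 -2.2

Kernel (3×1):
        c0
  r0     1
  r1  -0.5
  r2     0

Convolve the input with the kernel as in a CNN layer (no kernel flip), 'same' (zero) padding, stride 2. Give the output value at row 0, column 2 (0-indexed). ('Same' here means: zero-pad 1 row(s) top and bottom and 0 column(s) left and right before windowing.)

1.45

The receptive field on the zero-padded input at this output position is [0 / -2.9 / 3.2]. Elementwise product with the kernel and sum: 0·1 + -2.9·-0.5.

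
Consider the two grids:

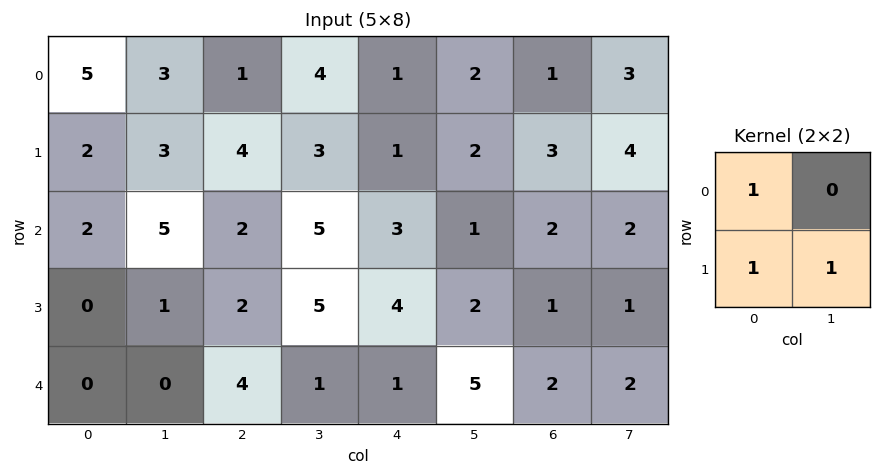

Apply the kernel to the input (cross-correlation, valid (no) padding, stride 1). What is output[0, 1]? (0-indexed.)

The receptive field on the input at this output position is [3 1 / 3 4]. Elementwise product with the kernel and sum: 3·1 + 3·1 + 4·1.

10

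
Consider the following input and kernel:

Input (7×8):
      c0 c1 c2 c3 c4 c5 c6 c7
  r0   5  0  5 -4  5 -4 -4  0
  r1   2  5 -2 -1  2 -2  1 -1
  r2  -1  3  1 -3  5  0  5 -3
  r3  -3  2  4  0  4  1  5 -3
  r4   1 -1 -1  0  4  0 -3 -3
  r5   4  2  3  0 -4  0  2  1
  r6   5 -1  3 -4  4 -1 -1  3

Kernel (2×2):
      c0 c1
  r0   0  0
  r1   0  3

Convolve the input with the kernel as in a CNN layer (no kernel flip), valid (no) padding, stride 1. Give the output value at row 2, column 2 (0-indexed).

0

The receptive field on the input at this output position is [1 -3 / 4 0]. Elementwise product with the kernel and sum: 0·3.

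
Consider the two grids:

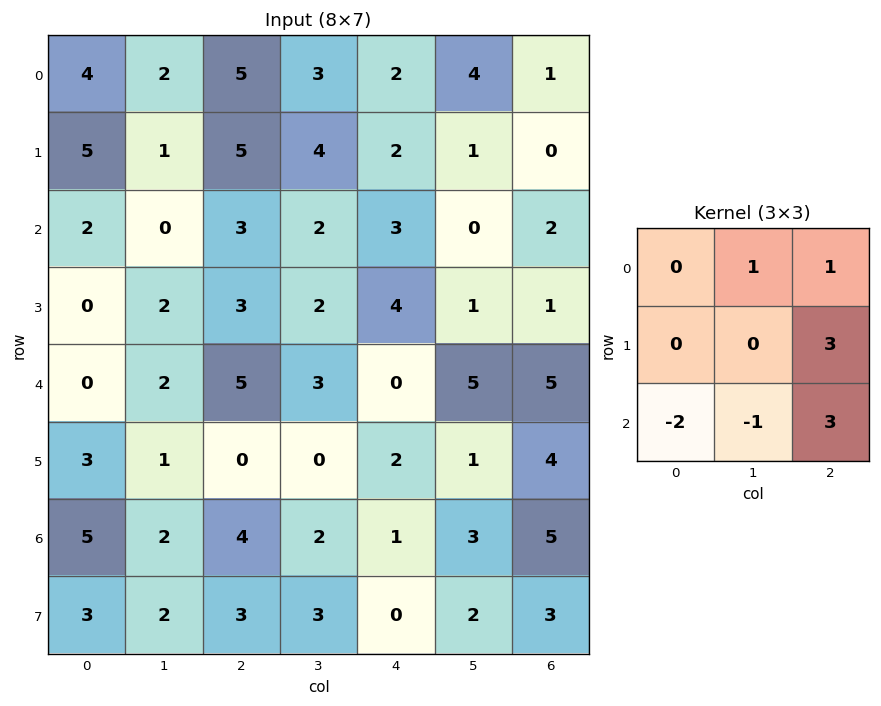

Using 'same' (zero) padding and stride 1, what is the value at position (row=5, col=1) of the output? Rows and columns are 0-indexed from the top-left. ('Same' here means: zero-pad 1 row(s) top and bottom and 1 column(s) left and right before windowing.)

7

The receptive field on the zero-padded input at this output position is [0 2 5 / 3 1 0 / 5 2 4]. Elementwise product with the kernel and sum: 2·1 + 5·1 + 0·3 + 5·-2 + 2·-1 + 4·3.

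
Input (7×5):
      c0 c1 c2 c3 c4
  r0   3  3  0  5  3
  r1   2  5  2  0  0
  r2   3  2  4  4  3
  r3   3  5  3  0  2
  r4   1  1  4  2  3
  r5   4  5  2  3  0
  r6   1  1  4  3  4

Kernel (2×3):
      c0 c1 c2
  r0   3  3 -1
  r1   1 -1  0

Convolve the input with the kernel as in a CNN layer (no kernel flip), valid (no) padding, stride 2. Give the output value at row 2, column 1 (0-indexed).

14

The receptive field on the input at this output position is [4 2 3 / 2 3 0]. Elementwise product with the kernel and sum: 4·3 + 2·3 + 3·-1 + 2·1 + 3·-1.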